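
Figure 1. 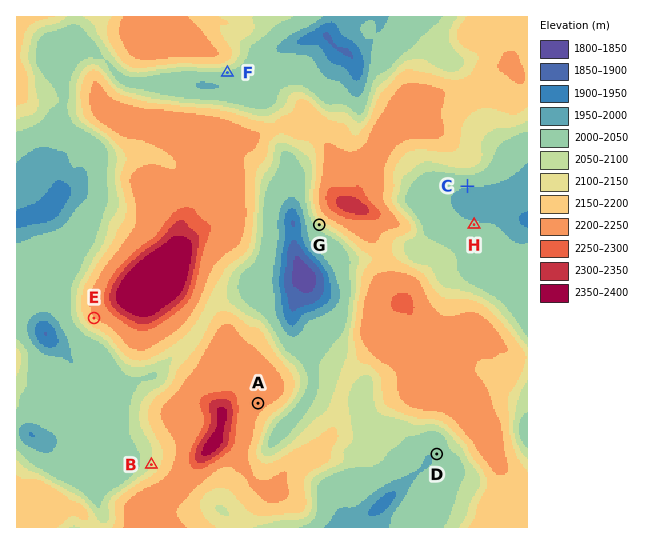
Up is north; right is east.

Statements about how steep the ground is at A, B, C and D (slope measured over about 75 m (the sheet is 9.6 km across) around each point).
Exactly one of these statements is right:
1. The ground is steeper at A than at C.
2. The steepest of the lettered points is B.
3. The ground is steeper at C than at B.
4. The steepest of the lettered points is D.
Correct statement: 2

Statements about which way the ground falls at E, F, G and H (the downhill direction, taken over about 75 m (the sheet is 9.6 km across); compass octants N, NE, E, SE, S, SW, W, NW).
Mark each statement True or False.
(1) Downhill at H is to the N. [True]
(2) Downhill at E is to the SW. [True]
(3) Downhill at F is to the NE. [False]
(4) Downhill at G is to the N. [False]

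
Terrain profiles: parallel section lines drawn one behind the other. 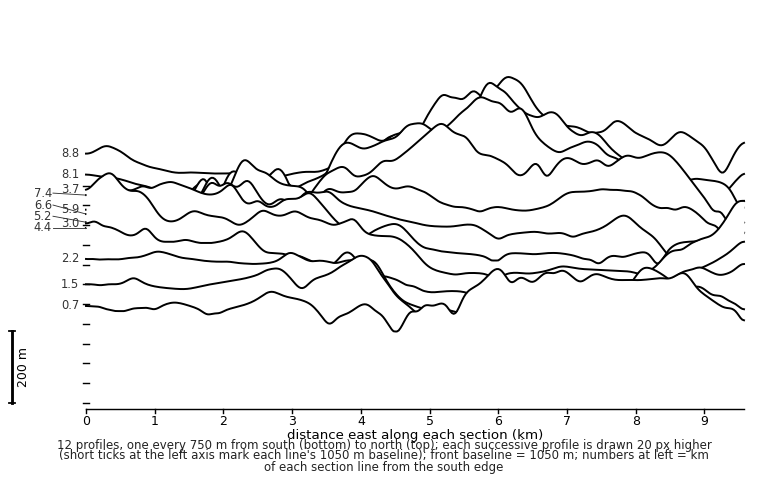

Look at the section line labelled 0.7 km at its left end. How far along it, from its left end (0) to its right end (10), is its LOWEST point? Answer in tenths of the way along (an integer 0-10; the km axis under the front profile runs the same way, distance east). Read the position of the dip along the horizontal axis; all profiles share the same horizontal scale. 5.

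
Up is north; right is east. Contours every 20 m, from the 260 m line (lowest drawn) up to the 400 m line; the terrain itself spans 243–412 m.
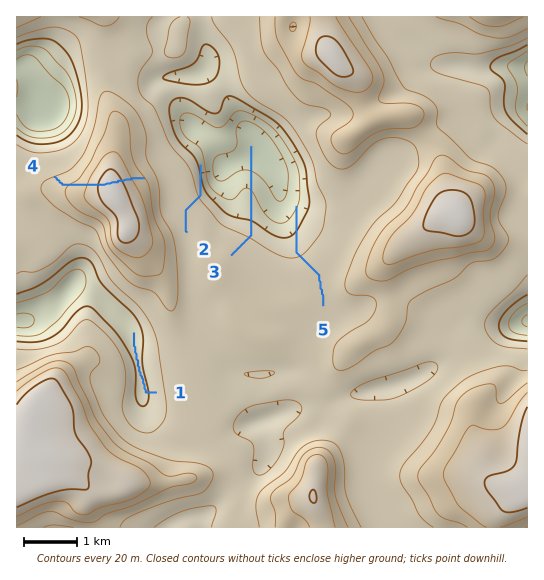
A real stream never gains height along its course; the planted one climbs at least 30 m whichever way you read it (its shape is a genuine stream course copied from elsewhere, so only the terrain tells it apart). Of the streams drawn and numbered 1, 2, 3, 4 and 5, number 4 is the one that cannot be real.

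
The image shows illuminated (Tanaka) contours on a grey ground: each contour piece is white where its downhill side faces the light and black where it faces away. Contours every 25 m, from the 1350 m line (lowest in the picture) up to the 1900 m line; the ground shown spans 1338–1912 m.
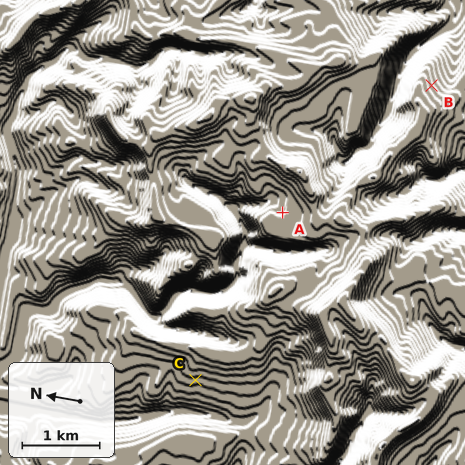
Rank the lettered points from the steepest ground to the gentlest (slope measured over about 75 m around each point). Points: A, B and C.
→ B C A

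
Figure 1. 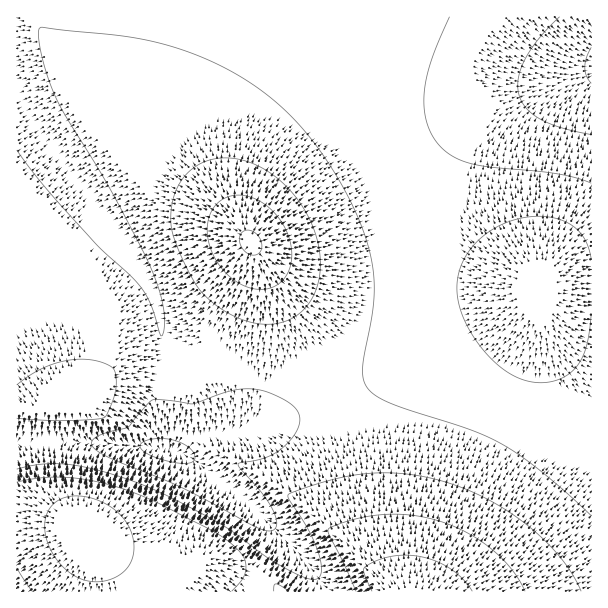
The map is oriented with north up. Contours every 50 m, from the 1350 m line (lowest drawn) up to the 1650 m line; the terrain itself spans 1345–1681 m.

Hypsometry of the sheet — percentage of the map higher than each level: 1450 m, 92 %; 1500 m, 62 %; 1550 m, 23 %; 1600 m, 12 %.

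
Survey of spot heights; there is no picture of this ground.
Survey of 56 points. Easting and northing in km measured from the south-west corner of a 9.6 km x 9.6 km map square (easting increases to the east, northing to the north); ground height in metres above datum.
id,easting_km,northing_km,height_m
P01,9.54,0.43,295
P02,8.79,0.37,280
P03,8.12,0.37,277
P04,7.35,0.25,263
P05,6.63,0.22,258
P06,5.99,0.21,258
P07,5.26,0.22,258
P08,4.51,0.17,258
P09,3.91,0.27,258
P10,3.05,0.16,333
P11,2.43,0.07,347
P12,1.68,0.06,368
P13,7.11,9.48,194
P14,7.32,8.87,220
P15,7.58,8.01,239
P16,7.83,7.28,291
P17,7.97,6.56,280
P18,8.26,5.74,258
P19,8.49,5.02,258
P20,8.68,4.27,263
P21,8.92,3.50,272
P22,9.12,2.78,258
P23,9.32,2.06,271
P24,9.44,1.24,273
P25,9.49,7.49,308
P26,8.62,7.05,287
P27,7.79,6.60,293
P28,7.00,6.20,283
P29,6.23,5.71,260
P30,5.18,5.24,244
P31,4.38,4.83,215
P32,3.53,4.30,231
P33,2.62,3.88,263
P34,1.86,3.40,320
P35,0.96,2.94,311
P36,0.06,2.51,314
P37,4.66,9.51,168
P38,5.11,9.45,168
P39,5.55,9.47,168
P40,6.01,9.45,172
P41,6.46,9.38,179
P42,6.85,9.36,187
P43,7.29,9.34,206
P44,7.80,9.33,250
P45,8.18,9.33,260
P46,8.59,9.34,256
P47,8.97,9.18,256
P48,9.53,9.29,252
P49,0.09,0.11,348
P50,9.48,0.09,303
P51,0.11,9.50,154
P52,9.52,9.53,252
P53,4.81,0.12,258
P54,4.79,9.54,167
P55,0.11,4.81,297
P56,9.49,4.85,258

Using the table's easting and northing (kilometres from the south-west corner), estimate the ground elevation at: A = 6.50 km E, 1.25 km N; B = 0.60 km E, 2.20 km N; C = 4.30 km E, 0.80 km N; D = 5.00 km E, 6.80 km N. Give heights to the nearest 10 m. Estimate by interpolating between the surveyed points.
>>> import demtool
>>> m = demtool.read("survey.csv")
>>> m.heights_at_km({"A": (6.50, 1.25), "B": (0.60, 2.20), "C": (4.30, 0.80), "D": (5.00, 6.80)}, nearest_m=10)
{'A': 260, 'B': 350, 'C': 260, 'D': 230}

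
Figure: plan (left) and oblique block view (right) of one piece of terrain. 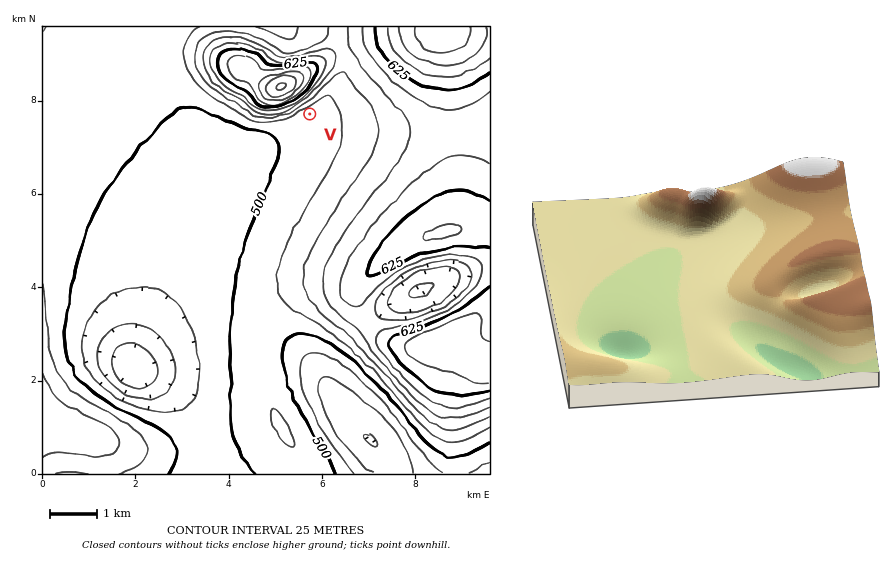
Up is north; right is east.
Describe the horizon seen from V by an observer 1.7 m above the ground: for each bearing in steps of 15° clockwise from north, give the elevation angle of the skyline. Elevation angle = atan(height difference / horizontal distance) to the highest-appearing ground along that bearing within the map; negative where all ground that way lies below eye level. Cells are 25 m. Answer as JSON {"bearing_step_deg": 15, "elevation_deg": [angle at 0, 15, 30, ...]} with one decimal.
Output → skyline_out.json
{"bearing_step_deg": 15, "elevation_deg": [10.1, 6.1, 2.5, 3.3, 3.7, 2.6, 1.7, 1.6, 1.9, 2.2, 2.0, 1.6, 0.7, 0.0, 0.2, 0.3, 0.1, 0.2, 4.3, 9.7, 13.9, 15.8, 15.5, 13.4]}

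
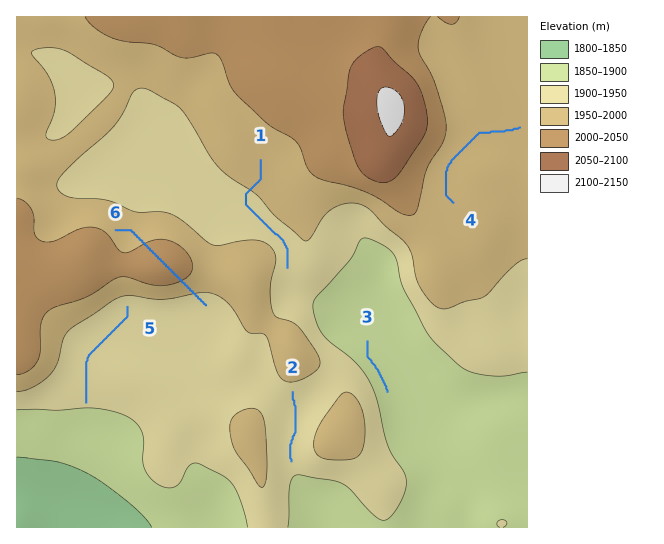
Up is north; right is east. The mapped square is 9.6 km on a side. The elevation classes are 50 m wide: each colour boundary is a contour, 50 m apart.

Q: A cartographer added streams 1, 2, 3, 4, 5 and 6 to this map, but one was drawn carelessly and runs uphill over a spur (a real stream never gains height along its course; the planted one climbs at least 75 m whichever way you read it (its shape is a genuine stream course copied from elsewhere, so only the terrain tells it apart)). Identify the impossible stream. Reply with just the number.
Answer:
6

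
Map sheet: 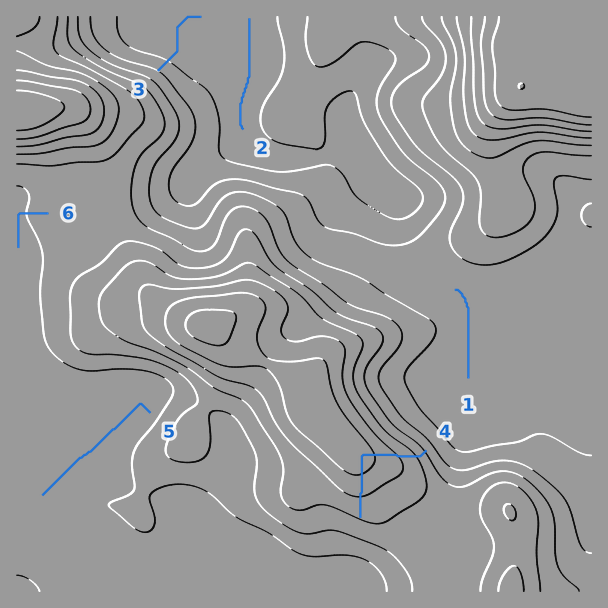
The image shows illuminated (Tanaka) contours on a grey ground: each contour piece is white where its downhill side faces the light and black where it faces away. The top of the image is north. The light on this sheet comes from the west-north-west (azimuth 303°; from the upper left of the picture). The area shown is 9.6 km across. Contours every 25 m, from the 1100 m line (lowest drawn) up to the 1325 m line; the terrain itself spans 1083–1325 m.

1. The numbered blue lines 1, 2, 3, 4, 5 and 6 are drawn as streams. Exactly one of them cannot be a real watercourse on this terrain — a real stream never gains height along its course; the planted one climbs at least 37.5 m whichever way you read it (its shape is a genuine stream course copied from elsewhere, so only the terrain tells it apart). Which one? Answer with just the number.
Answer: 4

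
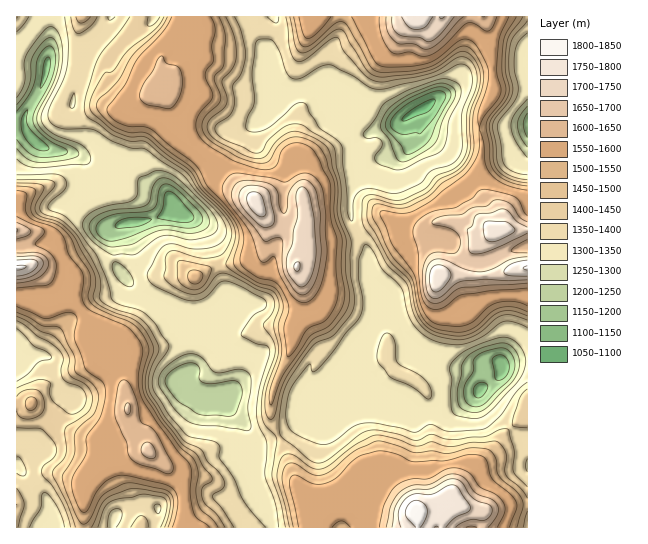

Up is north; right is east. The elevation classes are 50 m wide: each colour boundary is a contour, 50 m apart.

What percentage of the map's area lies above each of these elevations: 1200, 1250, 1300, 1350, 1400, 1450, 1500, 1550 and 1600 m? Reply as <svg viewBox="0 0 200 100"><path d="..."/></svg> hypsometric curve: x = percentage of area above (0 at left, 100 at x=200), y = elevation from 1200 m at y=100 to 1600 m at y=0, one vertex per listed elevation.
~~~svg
<svg viewBox="0 0 200 100"><path d="M193 100l-6-12-8-13-45-13-29-12-16-12-13-13-15-13-35-12"/></svg>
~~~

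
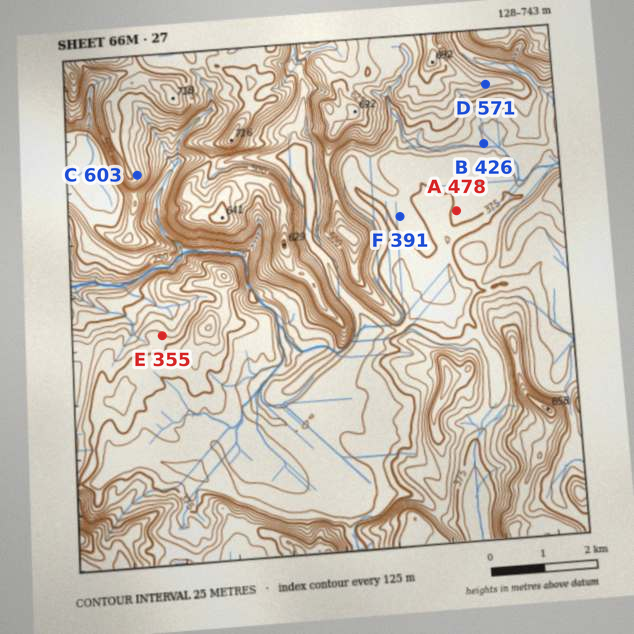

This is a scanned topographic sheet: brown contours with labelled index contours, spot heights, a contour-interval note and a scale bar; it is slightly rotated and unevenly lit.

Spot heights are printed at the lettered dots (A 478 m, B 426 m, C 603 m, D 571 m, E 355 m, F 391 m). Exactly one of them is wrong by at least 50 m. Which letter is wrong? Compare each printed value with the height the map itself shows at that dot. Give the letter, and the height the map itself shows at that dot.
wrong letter A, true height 378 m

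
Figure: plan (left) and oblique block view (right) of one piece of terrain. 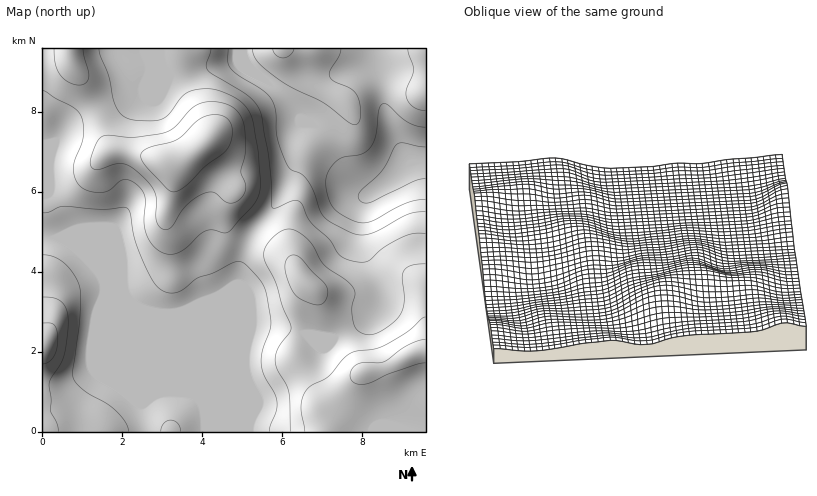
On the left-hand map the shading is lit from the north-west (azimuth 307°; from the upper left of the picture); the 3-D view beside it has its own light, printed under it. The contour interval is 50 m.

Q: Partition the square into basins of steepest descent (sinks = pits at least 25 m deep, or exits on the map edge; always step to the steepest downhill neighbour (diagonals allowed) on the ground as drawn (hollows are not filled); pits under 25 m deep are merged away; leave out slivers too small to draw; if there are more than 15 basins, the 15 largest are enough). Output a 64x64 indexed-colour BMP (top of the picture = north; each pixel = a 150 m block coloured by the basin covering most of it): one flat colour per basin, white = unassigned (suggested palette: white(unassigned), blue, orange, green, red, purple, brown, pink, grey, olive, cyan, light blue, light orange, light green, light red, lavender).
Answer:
<image width="64" height="64" href="data:image/bmp;base64,Qk12CAAAAAAAAHYAAAAoAAAAQAAAAEAAAAABAAQAAAAAAAAIAAATCwAAEwsAABAAAAAAAAAA////ALR3HwAOf/8ALKAsACgn1gC9Z5QAS1aMAMJ34wB/f38AIr28AM++FwDox64AeLv/AIrfmACWmP8A1bDFACIiIiIiIiIiIiIiIiIiIiIiIiIiIiIiIRERERERERERIiIiIiIiIiIiIiIiIiIiIiIiIiIiIiIhEREREREREREiIiIiIiIiIiIiIiIiIiIiIiIiIiIiIiERERERERERESIiIiIiIiIiIiIiIiIiIiIiIiIiIiIiERERERERERERIiIiIiIiIiIiIiIiIiIiIiIiIiIiIiIREREREREREREiIiIiIiIiIiIiIiIiIiIiIiIiIiIiIhERERERERERESIiIiIiIiIiIiIiIiIiIiIiIiIiIiIiERERERERERERIiIiIiIiIiIiIiIiIiIiIiIiIiIiIiEREREREREREREiIiIiIiIiIiIiIiIiIiIiIiIiIiIiIRERERERERERESIiIiIiIiIiIiIiIiIiIiIiIiIiIiIRERERERERERERIiIiIiIiIiIiIiIiIiIiIiIiIiIiIREREREREREREREiIiIiIiIiIiIiIiIiIiIiIiIiIiIRERERERERERERESIiIiIiIiIiIiIiIiIiIiIiIiIiIhERERERERERERERIiIiIiIiIiIiIiIiIiIiIiIiIiIiEREREREREREREREiIiIiIiIiIiIiIiIiIiIiIiIiIiIRERERERERERERESIiIiIiIiIiIiIiIiIiIiIiIiIiIhERERERERERERERIiIiIiIiIiIiIiIiIiIiIiIiIiIiIREREREREREREREiIiIiIiIiIiIiIiIiIiIiIiIiIiIhERERERERERERESIiIiIiIiIiIiIiIiIiIiIiIiIiIiERERERERERERERIiIiIiIiIiIiIiIiIiIiIiIiIiIiIhEREREREREREREiIiIiIiIiIiIiIiIiIiIiIiIiIiIiERERERERERERESIiIiIiIiIiIiIiIiIiIiIiIiIiIiIRERERERERERERIiIiIiIiIiIiIiIiIiIiIiIiIiIiIiEREREREREREREiIiIiIiIiIiIiIiIiIiIiIiIiIiIiIRERERERERERESIiIiIiIiIiIiIiIiIiIiIiIiIiIiIRERERERERERERIiIiIiIiIiIiIiIiIiIiIiIiIiIiIREREREREREREREiIiIiIiIiIiIiIiIiIiIiIiIiIiIhERERERERERERESIiIiIiIiIiIiIiIiIiIiIiIiIiIhERERERERERERERIiIiIiIiIiIiIiIiIiIiIiIiIiIhEREREREREREREREiIiIiIiIiIiIiIiIiIiIiIiIiIhERERERERERERERESIiIiIiIiIiIiIiIiIiIiIiIiERERERERERERERERERIiIiIiIiIiIiIiIiIiIiIiIREREREREREREREREREREiIiIiIiIiIiIiIiIiIiIiERERERERERERERERERERESIiIiIiIiIiIiIiIiIiIiERERERERERERERERERERERIiIiIiIiIiIiIiIiIiIiIREREREREREREREREREREREiIiIiIiIiIiIiIiIiIiIhERERERERERERERERERERESIiIiIiIiIiIiIiIiIiIiERERERERERERERERERERERIiIiIiIiIiIiIiIiIiIiIREREREREREREREREREREREiIiIiIiIiIiIiIiIiIiIhERERERERERERERERERERESIiIiIiIiIiIiIiIiIiIiIRERERERERERERERERERERIiIiIiIiIiIiIiIiIiIiIREREREREREREREREREREREiIiIiIiIiIiIiIiIiIiIRERERERERERERERERERERESIiIiIiIiIiIiIiIiIiIRERERERERERERERERERERERIiIiIiIiIiIiIiIiIiIREREREREREREREREREREREREiIiIiIiIiIiIiIiIiIRERERERERERERERERERERERESIiIiIiIiIiIiERESIRERERERERERERERERERERERERIiIiIiIiIiIREREREhEREREREREREREREREREREREREiIiIiIiERERERERERERERERERERERERERERERERERESIiIiIiERERERERERERERERERERERERERERERERERERIiIiIiIREREREREREREREREREREREREREREREREREREiIiIiIhERERERERERERERERERERERERERERERERERESIiIiIhERERERERERERERERERERERERERERERERERERIiIiIiEREREREREREREREREREREREREREREREREREREiIiIiIRERERERERERERERERERERERERERERERERERESIiIiIRERERERERERERERERERERERERERERERERERERIiIiIhEREREREREREREREREREREREREREREREREREREiIiIiERERERERERERERERERERERERERERERERERERESIiIiERERERERERERERERERERERERERERERERERERERIiIiIREREREREREREREREREREREREREREREREREREREiIiIRERERERERERERERERERERERERERERERERERERESIiIRERERERERERERERERERERERERERERERERERERERIiIhEREREREREREREREREREREREREREREREREREREREiIiERERERERERERERERERERERERERERERERERERERESIiERERERERERERERERERERERERERERERERERERERER"/>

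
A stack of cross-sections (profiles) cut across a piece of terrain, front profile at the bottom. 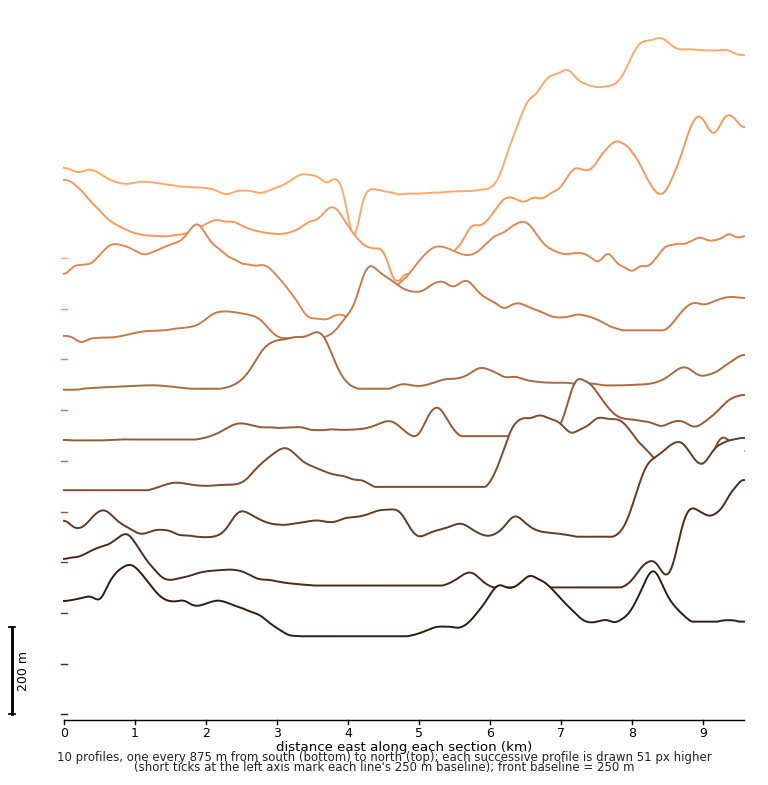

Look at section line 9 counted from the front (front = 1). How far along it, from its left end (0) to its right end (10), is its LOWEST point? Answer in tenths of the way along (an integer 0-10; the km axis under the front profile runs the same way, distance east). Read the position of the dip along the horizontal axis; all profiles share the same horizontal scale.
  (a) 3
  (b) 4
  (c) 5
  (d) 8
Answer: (c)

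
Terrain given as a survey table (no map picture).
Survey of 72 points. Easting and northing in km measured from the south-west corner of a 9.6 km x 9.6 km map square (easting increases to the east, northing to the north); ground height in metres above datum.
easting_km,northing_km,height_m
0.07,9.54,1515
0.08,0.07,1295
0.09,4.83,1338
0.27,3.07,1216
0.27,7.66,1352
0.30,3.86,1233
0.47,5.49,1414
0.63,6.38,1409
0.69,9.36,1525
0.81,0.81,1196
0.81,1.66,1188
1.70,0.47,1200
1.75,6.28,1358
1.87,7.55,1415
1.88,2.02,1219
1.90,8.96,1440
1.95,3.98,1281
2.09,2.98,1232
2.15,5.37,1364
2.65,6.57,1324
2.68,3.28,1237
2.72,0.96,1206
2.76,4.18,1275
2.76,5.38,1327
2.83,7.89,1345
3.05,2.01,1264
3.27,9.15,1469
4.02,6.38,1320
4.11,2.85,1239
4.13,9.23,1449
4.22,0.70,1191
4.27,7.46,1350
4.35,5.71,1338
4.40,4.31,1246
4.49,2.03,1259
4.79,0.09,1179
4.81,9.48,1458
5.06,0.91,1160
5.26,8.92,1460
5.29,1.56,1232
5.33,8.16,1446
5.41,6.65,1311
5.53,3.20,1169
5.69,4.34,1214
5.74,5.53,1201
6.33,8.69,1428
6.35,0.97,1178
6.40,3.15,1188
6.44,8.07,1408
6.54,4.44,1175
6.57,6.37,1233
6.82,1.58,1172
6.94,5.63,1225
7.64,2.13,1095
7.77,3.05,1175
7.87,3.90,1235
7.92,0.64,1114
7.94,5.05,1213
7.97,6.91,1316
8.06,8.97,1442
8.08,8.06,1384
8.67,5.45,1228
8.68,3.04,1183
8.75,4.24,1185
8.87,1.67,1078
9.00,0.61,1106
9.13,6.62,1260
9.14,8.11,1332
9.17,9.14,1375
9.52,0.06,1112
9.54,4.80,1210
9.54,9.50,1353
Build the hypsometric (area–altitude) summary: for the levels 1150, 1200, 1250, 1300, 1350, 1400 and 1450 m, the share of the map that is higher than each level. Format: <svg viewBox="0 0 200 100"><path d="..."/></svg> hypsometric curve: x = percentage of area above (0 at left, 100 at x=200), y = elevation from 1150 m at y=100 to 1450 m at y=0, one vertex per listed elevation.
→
<svg viewBox="0 0 200 100"><path d="M186 100l-34-17-46-16-23-17-28-17-23-16-19-17"/></svg>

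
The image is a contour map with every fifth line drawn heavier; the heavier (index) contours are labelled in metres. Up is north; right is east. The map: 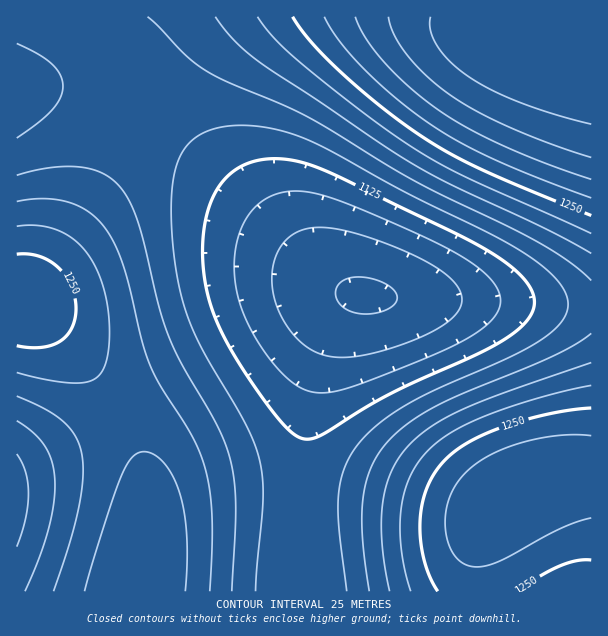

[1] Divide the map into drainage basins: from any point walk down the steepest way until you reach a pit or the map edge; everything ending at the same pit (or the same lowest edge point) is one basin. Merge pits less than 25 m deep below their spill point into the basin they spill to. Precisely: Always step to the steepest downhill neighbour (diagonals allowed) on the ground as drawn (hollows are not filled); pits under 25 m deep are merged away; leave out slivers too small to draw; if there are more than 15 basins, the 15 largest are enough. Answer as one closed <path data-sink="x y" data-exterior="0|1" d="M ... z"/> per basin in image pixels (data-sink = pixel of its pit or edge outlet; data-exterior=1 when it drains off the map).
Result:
<path data-sink="366 296" data-exterior="0" d="M591 16l-575 1 0 283 7 1 12 7 32 33 35 43 18 27 16 32 6 16 6 30 0 39-4 38-5 18 1 8 331 0 3-31 4-21 9-21 14-17 11-8 33-14 27-6 20-1z"/><path data-sink="17 495" data-exterior="1" d="M23 301l-7 1 0 289 122 1 10-64 0-39-9-39-19-39-32-45-21-25-32-33z"/><path data-sink="578 591" data-exterior="1" d="M591 474l-19 0-27 6-33 14-11 8-14 17-9 21-6 33 0 18 119 1z"/>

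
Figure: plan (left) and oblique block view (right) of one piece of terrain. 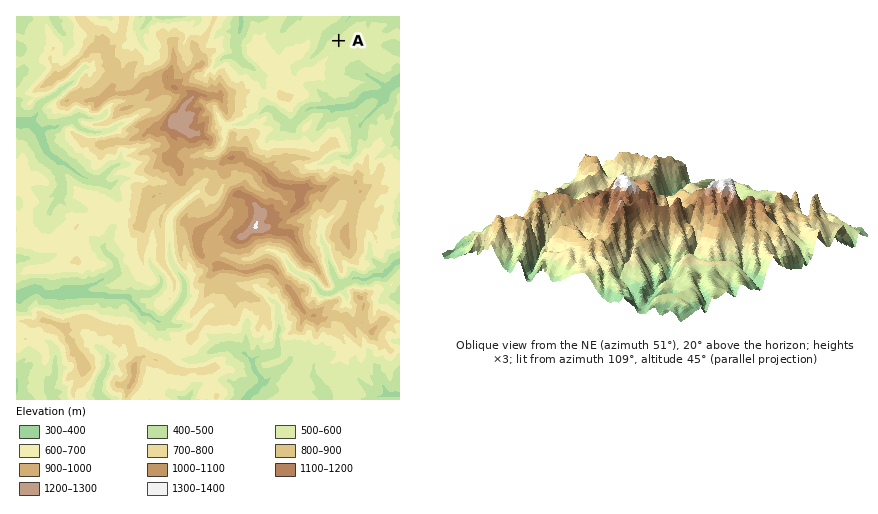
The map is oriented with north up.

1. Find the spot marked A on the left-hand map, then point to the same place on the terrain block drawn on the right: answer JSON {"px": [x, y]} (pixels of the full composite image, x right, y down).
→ {"px": [696, 292]}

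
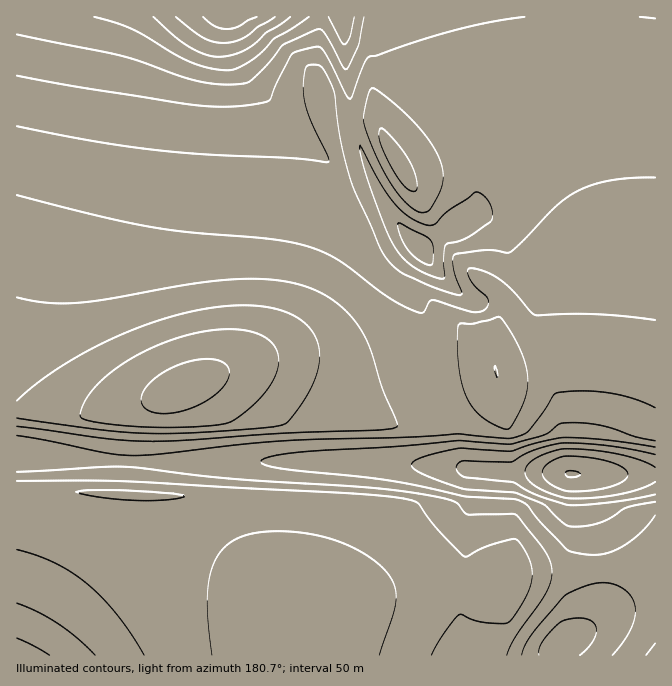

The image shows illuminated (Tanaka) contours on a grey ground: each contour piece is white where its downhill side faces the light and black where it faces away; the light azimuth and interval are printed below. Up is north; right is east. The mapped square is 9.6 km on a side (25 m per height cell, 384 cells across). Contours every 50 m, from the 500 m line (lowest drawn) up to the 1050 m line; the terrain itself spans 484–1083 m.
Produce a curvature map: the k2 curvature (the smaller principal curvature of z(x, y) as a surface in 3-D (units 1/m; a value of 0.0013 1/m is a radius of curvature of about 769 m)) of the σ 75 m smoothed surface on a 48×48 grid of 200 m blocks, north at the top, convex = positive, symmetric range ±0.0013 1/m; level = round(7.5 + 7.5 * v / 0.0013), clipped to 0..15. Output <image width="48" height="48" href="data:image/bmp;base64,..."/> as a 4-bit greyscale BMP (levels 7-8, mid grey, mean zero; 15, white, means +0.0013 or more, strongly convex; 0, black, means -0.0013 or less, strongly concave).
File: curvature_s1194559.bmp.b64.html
<image width="48" height="48" href="data:image/bmp;base64,Qk32BAAAAAAAAHYAAAAoAAAAMAAAADAAAAABAAQAAAAAAIAEAAATCwAAEwsAABAAAAAAAAAAAAAAABEREQAiIiIAMzMzAERERABVVVUAZmZmAHd3dwCIiIgAmZmZAKqqqgC7u7sAzMzMAN3d3QDu7u4A////AHd3d3d3d3d3d3d3d3d3d3eIdzeJqYh3d3d3d3d3d3d3d3d3d3d3d3eIdzWImIiHd3d3d3d3d3d3d3d3d3d3d3d3d0R3iIh3d3d3d3d3d3d3d3d3d3d3d3d3d1Rnd3d3d3d3d3d3d3d3d3d3d3d3d3d3dlNmZnd3d3d3d3d3d3d3d3d3d3d3d3d3dmNmZmZ3d3d3d3d3d3d3d3d3d3d3d3d3dmNmZmZmd3d3d3d3d3d3d3d3d3d3d3d3d2NmZmZmd3d3d3d3d3d3d3d3d3d3d3d3d2NmZmZmd3d3d3d3d3d3d3d3d3d3d3d3d3N3d3d3d3eHd3d3d3d3d3d3d3d3d3d3dmNmZlVEM3ZmZmZVVURDMiIREAAAAAAAAAARIiIiIgAAAAAAABEiIzNERVVWZmd5h3R4moiIh3d3d3d3d3eIiIiId3d3d3d5h3OImoiIh4h3d3d3d3d4iIiIh3d3d3eJh2SImoiIh4iHd3d3d3d3iIiIiHd3d3eJd2SImYh3d4iHd3d3d3d3dmZlVUQzMiIREQAAAAAAABEAAAAAAAAAAAAAABERIiMzRCRFVVZmZjMzREREVVZmd3d3d3d3d3d3dzZmZmZ3d3d3d3ZmZmZnd3d3d3d3d3d3djZmZmZ3d3d3d3dmZmZmZ3d3d3d3d3d3djd3d3d3d3d3d3d3ZmZmZmd3d3d3d3d3dEd3d3d3d3d3d3d3d2ZmZmZ3d3d3d3d3c2d3d3d3d3d3d3d3d3dmZmZnd3d3d3d3Y3d3d3d3d3d3d3d3d3d3d2Z3d3d3d3diEmd3d3d3d3d3d3d3d3d3d3d3d3d3d3UUhDd3d3d3d3d3d3d3d3d3d3d3d3d3d1FXlid3d3d3d3d3d3d3d3d3d3d3d3d3dSV2Qkd3d3d3d3d3d3d3d3d3d3d3d3d3YldiBHd3d3d3d3d3d3d3d3d3d3d3d3d2NpgwVnd3d3d3d3d3d3d3d3d3d3d3d3djWrcFZnd3d3d3d3d3d3d3d3d3d3d3d3dEeYJYZ3d3d3d3d3d3d3d3d4h3d3d3d3Y3diKYeHd3d3d3d3d3d3d3d3iId3d3d3RXZAV3eHd3d3d3d3d3d3d3d3d3d3d3d2N3YCVmh3d3d3d3d3d3d3d3d3d3d3d3d1R3IFZnd3d3d3d3d3d3d3d3d3d3d3d3dzZ2A3d3d3d3d3d3d3d3d3d3d3d3d3d3didxB3d3d3d3d3d3d3d3d3d3d3d3d3d3c0hgR3d3d3d3d3d3d3d3d3d3d3d3d3d3cWcgd3d3d3d3d3d3d3d3d3d3d3d3d3d3YXYjd3d3d3d3d3d3d3d3d3d3d3dmZnd3UVYld3d3d3d3d3d3d3d3d3d3d2ZmZmZnMGcWd3d3d3d3d3d3d3d3d3d3dmZmdmZmAncXd3d3d3d3d3d3d3d3d3d3ZmZ3dmZTFHYnd3d3d3d3d3d3d3d3d3d3ZniHd2VFFHYnd3d3d3d3d3d3d3d3d3d2Z4iIiFVlFIcXd3d3d3d3d3d3d3d3d3d2Z4eJhndmFJYXd3d3d3d3d3d3dw=="/>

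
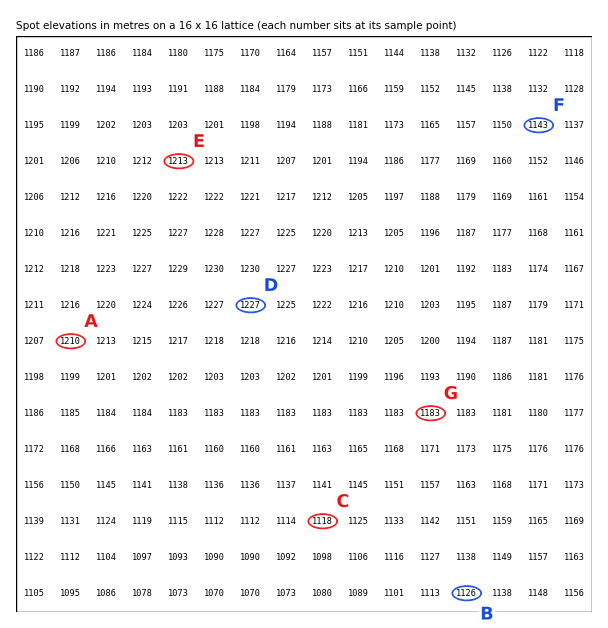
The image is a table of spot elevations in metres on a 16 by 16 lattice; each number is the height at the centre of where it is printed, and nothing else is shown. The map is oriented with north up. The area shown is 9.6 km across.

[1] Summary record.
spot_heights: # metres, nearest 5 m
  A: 1210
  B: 1125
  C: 1120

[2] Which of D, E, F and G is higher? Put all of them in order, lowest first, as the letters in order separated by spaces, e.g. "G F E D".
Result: F G E D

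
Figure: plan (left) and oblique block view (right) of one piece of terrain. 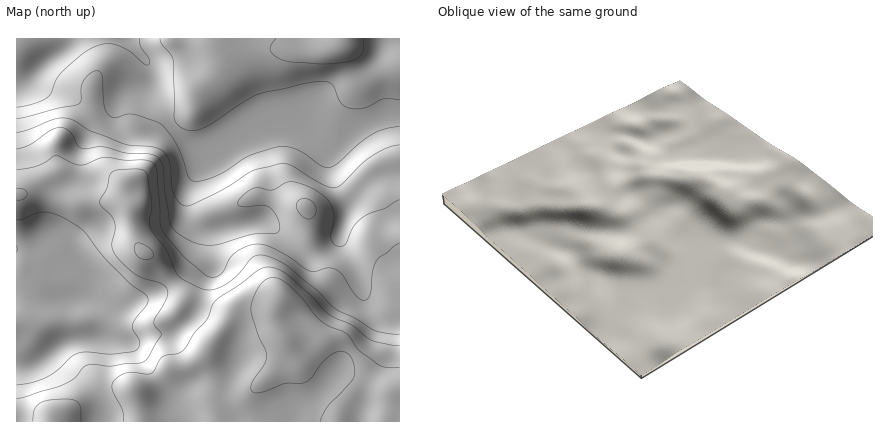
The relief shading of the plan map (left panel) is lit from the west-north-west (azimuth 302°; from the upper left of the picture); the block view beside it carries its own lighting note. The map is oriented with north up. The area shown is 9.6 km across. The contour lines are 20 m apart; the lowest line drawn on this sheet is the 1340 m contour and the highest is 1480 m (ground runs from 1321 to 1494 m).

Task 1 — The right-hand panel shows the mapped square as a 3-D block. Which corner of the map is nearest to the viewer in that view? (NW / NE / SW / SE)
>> NE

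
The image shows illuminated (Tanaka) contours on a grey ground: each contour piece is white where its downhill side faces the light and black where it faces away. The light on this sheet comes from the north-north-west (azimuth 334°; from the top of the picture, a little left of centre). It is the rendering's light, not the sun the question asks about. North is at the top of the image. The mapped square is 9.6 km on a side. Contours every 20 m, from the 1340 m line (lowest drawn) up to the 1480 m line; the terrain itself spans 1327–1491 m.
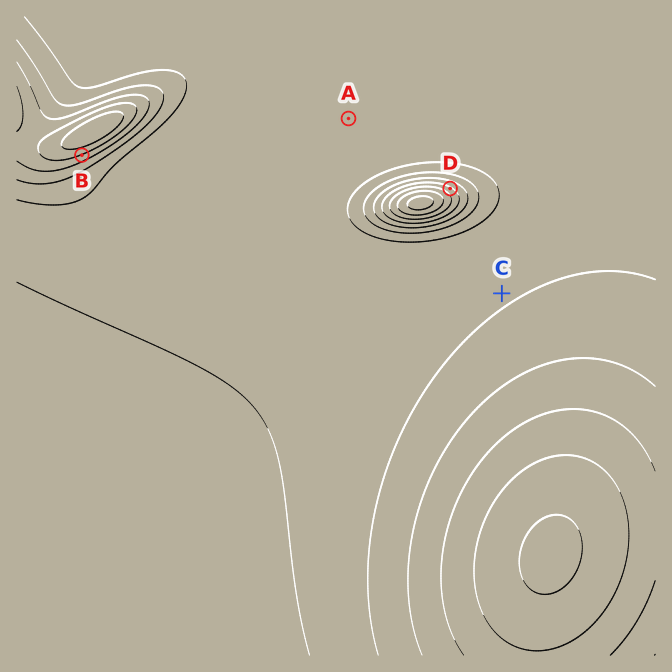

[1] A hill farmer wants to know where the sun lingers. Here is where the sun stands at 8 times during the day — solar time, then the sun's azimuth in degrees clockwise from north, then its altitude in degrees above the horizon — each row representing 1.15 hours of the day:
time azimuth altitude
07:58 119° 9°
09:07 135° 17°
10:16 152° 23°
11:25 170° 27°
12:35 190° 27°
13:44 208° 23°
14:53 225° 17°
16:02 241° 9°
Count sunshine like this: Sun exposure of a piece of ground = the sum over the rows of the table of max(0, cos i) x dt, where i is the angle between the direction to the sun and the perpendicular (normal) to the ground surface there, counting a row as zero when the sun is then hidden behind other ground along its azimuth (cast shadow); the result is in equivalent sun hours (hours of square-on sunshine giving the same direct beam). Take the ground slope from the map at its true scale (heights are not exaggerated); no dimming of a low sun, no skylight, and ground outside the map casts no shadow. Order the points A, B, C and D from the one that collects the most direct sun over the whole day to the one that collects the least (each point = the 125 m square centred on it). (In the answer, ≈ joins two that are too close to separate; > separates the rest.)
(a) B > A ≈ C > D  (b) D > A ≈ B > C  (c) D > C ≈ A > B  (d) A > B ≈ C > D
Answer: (a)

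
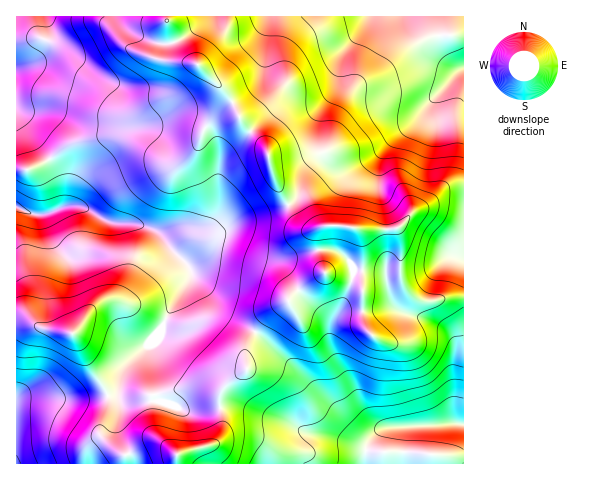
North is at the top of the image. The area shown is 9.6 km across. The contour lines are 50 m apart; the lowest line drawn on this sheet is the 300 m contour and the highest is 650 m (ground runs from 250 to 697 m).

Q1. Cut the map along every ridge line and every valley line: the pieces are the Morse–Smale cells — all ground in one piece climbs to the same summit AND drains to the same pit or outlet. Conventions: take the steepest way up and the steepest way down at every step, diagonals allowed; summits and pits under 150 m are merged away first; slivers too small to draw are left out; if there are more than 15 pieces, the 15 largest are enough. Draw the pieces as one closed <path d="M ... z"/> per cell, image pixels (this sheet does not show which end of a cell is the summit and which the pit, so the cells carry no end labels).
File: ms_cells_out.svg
<path d="M166 16l-150 1 0 299 10 2 17 11 25 3 8 4 15 32 17 28 0 14-8 24 11 12 12 9 7-1 21-11 14 2-11-14-1-36 40-9 30 2 24-19-1-21 17-28 10-10 15-8 2-5 8-7 27-18-5-10-3-20 0-7 3-7-13 0-10-7-20-35-11-39-25-25-15-30-29-28-15-7-7-12z"/><path d="M463 16l-296 0 0 4 8 25 7 12 15 7 29 28 15 30 25 25 11 39 20 35 10 7 15-2 25 0 15 4 35-2 4 15-1 31 3 12 15 14 19 1 11-4 16 0z"/><path d="M347 226l-24 0-5 4 0 21 7 21-27 18-8 7-2 5-15 8-10 10-17 28 1 21-15 10-12 14-1 10 4 25-4 11-8 6-32 9-3 5 0 5 288-1 0-165-16-1-11 4-16 0-5-3-10-8-5-10 0-37-3-14-36 1z"/><path d="M22 317l-6 1 1 146 158 0 4-10 32-9 8-6 4-11-4-30 4-9-30-3-40 10 1 35 12 15-6-3-9 0-21 11-10 0-20-20 8-24 0-14-17-28-15-32-8-4-28-4z"/>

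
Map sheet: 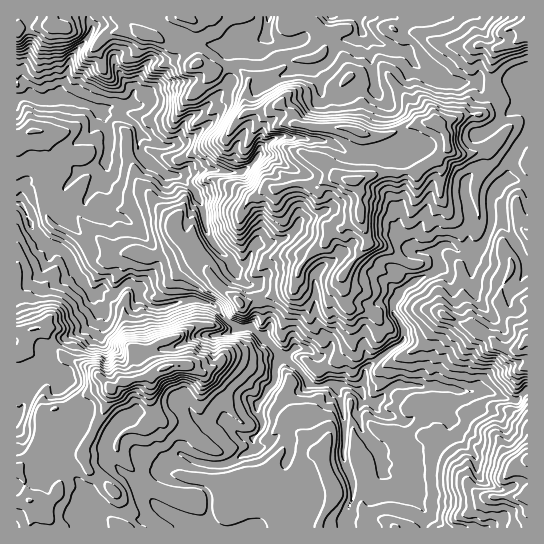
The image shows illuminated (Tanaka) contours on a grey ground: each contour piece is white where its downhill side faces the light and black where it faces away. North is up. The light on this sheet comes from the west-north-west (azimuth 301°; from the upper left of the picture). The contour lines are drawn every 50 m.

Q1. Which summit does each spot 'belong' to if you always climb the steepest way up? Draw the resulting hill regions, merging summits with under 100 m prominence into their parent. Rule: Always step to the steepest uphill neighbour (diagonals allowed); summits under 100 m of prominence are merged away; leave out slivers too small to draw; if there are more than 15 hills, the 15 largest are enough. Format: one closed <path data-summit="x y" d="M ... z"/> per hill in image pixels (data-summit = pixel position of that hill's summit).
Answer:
<path data-summit="353 181" d="M423 16l-154 0-2 19-20 13-8 1-5-2-16 0-31-6-7 13-6 5-23 1-7 7-10 25-19-26-2-16-2-5-10-13-8-3-24 33-2 16-9 21-15 1-10-3-11-16-6 0 0 121 7 4 10 24 8 9 9 8 8 1 9 6 9 19 17 22 8-6 14 4 8-8 7-2 9 6 0 8 12 10 15 0 21-7 11 0 13 4 27 24 15 0 26 25 2 4-6 13 0 14 19 8 9-3 6-6 4 2 20-1 4 3 7 30 0 42 9 27 0 9-6 18-2 15 79-1 3-12-4-8-26-28-14-8-4-22 9-11 1-19-3-4-9-5-3-7-8-3-6-9 5-13 0-8 39-31 0-9-11-17 0-10 6-9 19-15 19-9 2-8-3-11 5-4 9-2 9 7 14 3 12-14 6-14 1-34 15-13 11 0 10 3 0-72-13-28-4-3-13 3-51 0-22-10-21-22 0-26 18-5z"/><path data-summit="166 367" d="M18 203l-2 0 0 179 11 1 1 8-4 14-8 10 1 113 326 0 2-2 2-13 6-18 0-9-9-27 0-42-4-22-5-10-22 0-4-2-6 6-9 3-19-8 0-14 6-13-2-4-26-25-15 0-27-24-13-4-11 0-21 7-15 0-12-10 0-8-9-6-7 2-8 8-14-4-8 6-17-22-9-19-9-6-8-1-9-8-8-9-8-20z"/><path data-summit="527 339" d="M518 180l-11 0-15 13-1 34-6 14-12 14-14-3-9-7-9 2-5 4 3 11-2 8-19 9-19 15-6 9 0 10 11 17 0 9-39 31 0 8-5 13 6 9 9 3 20-18 44 2 18 4 20 1 6-1 28 9 6 0 11-10 0-205z"/><path data-summit="527 459" d="M419 385l-24 0-20 20 2 5 9 5 3 4-1 19-9 11 4 22 14 8 26 28 4 8-3 12 103 1 1-137-11 9-6 0-28-9-26 0-7-3z"/><path data-summit="527 34" d="M527 16l-102 0-3 4-18 5 0 26 21 22 17 8 56 2 13-3 16 31z"/><path data-summit="185 17" d="M267 16l-178 0-1 2 4 11 9 3 10 13 2 5 2 16 19 26 10-25 7-7 23-1 6-5 7-13 31 6 16 0 5 2 8-1 20-13z"/><path data-summit="62 27" d="M87 16l-71 1 0 62 11 7 6 11 10 3 15-1 2-2 1-10 6-9 2-16 23-32z"/>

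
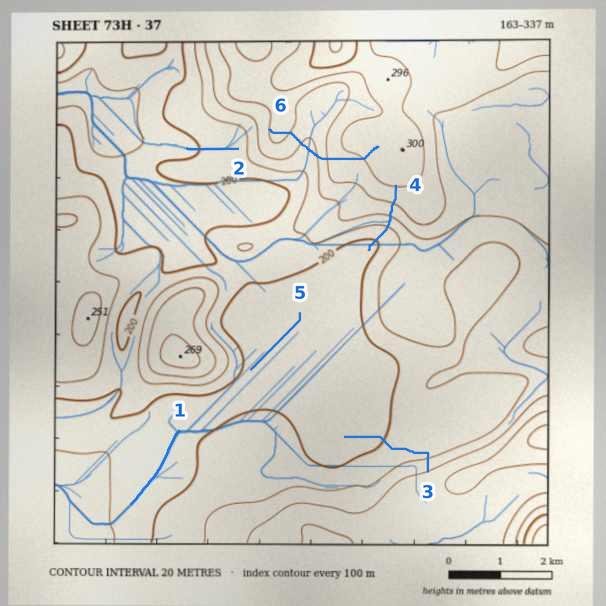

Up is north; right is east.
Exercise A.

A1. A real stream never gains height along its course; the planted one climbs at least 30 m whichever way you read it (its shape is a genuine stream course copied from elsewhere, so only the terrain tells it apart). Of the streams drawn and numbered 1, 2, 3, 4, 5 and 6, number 6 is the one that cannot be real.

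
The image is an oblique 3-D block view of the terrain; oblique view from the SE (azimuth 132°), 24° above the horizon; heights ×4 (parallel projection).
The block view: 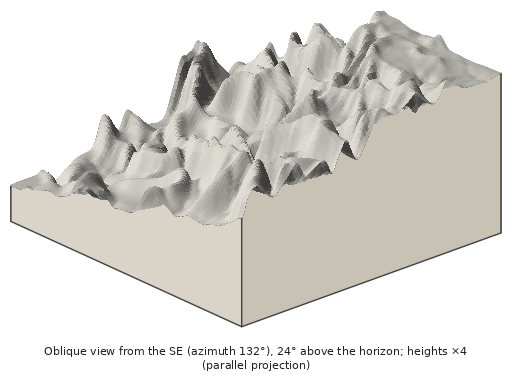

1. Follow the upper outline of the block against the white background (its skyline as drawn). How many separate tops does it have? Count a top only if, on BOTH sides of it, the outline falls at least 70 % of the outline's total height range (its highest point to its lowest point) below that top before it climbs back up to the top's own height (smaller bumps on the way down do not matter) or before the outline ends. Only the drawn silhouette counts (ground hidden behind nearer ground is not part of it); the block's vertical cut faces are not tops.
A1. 0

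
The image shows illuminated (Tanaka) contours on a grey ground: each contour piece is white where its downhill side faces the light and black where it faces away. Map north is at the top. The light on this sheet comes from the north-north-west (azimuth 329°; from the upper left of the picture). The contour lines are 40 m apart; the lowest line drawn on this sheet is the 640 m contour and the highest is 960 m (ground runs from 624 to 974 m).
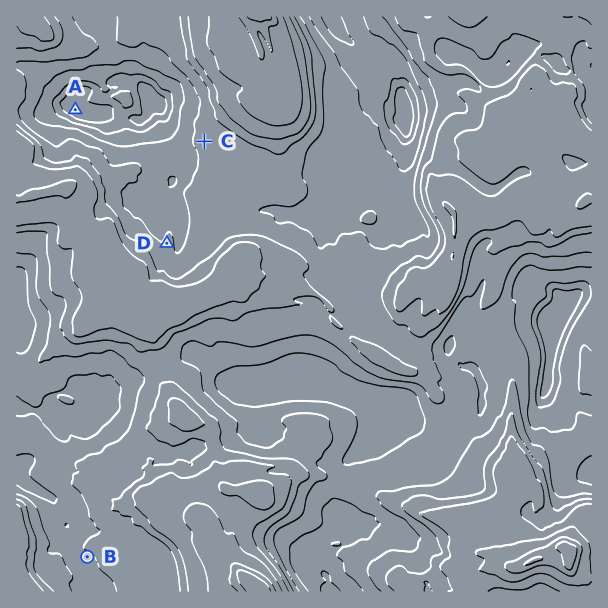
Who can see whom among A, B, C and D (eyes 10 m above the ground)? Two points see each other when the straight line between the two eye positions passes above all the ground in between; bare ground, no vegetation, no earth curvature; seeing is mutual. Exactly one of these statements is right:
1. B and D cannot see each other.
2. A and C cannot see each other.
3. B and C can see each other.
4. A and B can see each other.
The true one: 1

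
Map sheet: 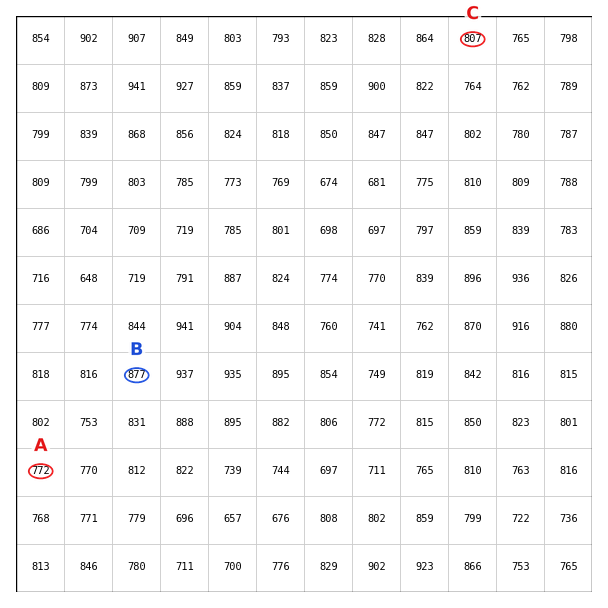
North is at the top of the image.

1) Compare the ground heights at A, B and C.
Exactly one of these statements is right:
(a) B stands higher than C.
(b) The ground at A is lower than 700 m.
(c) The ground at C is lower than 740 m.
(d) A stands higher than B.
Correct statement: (a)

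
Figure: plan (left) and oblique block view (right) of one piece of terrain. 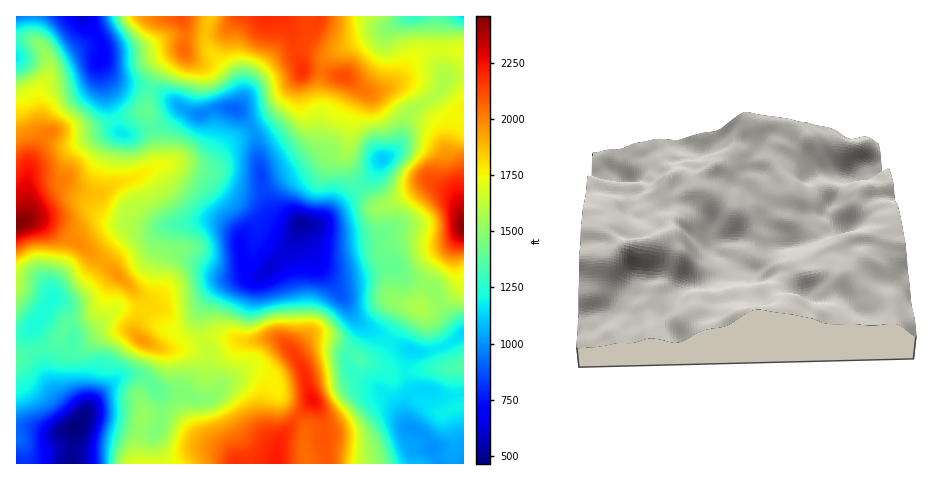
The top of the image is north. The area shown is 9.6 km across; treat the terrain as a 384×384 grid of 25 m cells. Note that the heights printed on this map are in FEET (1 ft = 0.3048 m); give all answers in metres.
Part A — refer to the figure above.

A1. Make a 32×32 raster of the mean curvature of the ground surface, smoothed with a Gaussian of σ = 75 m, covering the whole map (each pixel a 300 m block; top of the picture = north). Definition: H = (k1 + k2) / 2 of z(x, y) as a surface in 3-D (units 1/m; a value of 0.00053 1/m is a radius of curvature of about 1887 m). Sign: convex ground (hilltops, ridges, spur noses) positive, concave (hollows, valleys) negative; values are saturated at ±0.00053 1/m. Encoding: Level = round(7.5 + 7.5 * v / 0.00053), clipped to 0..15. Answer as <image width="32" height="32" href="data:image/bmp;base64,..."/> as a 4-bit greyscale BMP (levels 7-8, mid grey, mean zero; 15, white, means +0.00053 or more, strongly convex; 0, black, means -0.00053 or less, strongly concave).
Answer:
<image width="32" height="32" href="data:image/bmp;base64,Qk12AgAAAAAAAHYAAAAoAAAAIAAAACAAAAABAAQAAAAAAAACAAATCwAAEwsAABAAAAAAAAAAAAAAABEREQAiIiIAMzMzAERERABVVVUAZmZmAHd3dwCIiIgAmZmZAKqqqgC7u7sAzMzMAN3d3QDu7u4A////AJmFQ4+4eJiLiKhIyUmyVonJV0SrpDq5mHipSbtqkoVoZhExirYpy6ibrEe+mVJFlmiUAEnKV4aKmmmK7GVUarmpuhBM2FcxFocg76Ild5h4mGh1R9VGaUR4Mv8wZXhUVpdpmqEhhVhlZyb+YHeomsuoi6Y0aMqYiVJe6zDKh2ebeKdqef/alny737lmhnQjFDSKOJ7nOGm/r/3P9jREnpJTaWxXh5o3qha6v5A3isymhTM6goiqZ5dDRVcgXuvJerYTl4rovJQiElV3Q0vGdUpRE7m/ZZuDREFHY1ZZhWVZQVSbq1VmeaN3RmRWjIR4qXWr25hlit+RenZ2Z6uGic3MtohkdVaJUVmVVEaZZmSP3ch2ZIZEVFdXowAGrGMgbpuWV6NpmIdplnRYJq+3eLqaRnm5d5l5p4V5z4l2atupqlqXm9uJh9lhiYuYgzz9isuIt4id3si6UHaKrJACvXeqdGZ2SZu2iWNomWugEEioeMx1EAZod5qDZ6dppZJqlnrNyoiqlyOGNYnHmImGiodppmRIzmAQABbKlEWNkyWaqphCRIkQemID7JVpzcuVOIzrUEN2ar/kA4z337ibqDUG+zAF3K38t0aL5ou3aYZHTfVWAnif42mKeZZVdEm7u//SZQOISKO4m4mKeGNJqqyaZDI7/auxi4qJe5lVU1eG"/>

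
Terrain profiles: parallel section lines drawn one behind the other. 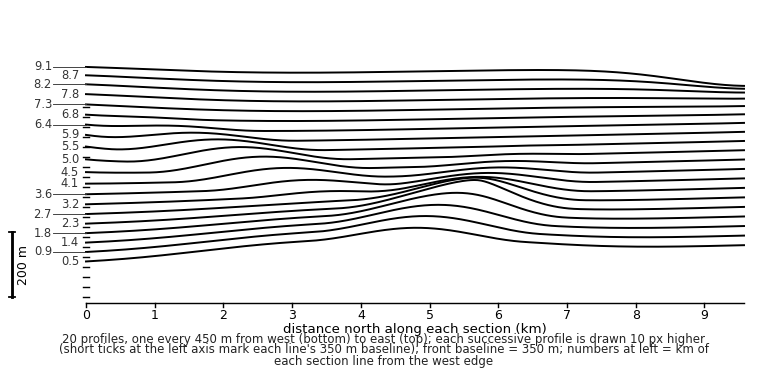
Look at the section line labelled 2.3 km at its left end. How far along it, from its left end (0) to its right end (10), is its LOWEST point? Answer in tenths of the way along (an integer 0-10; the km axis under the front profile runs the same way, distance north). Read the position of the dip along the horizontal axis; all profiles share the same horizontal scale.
0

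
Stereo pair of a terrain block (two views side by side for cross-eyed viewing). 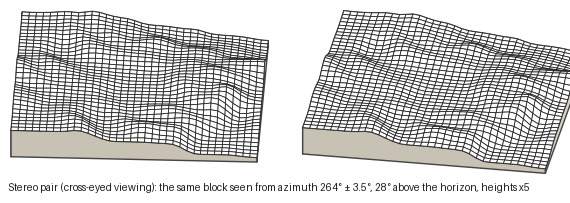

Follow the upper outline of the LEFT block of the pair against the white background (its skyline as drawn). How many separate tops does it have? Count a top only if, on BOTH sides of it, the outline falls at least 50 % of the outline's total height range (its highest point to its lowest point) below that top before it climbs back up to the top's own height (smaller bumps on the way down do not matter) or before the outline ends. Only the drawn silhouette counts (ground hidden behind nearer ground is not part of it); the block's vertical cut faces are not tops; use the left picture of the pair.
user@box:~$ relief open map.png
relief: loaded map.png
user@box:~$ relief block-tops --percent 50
0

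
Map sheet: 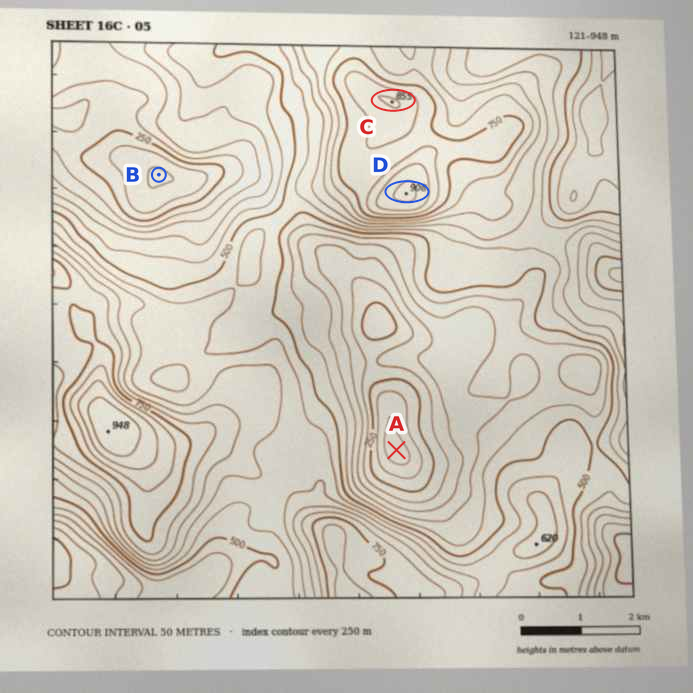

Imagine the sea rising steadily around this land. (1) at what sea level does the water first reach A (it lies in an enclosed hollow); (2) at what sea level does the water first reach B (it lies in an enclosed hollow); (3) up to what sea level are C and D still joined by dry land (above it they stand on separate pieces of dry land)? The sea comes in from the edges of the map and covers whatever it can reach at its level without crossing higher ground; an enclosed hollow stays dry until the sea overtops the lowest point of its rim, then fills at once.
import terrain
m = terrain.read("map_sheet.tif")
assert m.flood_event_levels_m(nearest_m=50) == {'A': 500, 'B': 300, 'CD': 800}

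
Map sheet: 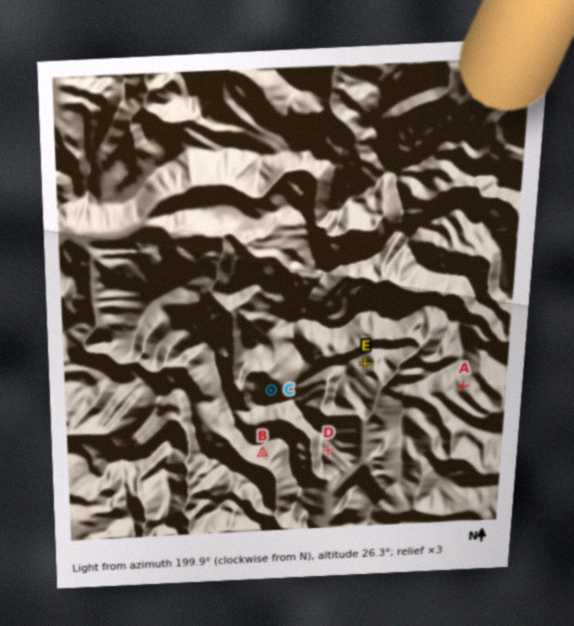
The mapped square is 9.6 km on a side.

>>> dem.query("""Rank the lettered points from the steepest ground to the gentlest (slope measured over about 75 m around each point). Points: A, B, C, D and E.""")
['B', 'E', 'D', 'A', 'C']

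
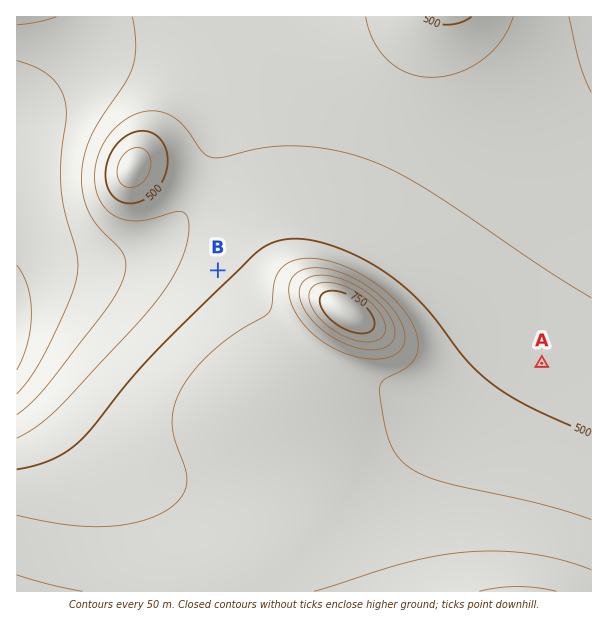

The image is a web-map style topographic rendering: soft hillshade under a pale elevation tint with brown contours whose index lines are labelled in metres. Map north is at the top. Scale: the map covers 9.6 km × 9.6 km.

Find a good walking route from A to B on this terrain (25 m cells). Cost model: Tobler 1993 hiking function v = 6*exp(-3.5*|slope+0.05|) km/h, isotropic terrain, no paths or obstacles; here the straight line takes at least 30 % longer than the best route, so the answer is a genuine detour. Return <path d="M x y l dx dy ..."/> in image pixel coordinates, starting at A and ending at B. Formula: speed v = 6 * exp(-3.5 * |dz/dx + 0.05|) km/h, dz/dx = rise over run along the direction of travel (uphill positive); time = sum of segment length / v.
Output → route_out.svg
<path d="M542 363l-213-106-45 0-27 13-39 0"/>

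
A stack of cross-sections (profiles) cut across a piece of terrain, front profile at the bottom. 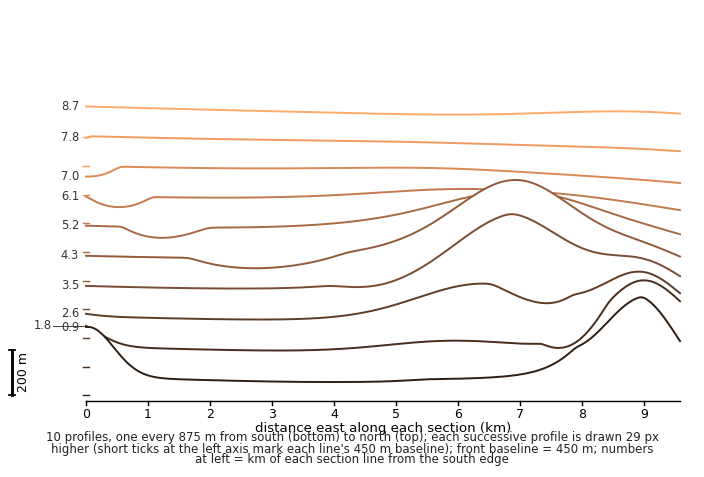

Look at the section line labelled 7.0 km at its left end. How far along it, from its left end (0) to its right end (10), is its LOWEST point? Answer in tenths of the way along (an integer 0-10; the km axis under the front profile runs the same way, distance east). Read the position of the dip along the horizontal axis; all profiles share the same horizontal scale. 10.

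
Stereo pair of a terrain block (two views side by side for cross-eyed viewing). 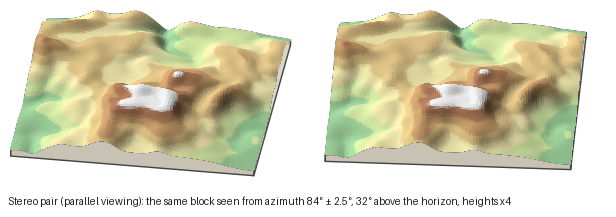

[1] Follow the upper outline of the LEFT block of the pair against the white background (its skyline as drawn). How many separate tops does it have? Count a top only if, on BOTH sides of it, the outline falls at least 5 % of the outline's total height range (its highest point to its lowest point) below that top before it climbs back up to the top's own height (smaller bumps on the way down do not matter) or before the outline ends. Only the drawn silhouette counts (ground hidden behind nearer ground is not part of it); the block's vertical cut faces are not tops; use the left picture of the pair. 2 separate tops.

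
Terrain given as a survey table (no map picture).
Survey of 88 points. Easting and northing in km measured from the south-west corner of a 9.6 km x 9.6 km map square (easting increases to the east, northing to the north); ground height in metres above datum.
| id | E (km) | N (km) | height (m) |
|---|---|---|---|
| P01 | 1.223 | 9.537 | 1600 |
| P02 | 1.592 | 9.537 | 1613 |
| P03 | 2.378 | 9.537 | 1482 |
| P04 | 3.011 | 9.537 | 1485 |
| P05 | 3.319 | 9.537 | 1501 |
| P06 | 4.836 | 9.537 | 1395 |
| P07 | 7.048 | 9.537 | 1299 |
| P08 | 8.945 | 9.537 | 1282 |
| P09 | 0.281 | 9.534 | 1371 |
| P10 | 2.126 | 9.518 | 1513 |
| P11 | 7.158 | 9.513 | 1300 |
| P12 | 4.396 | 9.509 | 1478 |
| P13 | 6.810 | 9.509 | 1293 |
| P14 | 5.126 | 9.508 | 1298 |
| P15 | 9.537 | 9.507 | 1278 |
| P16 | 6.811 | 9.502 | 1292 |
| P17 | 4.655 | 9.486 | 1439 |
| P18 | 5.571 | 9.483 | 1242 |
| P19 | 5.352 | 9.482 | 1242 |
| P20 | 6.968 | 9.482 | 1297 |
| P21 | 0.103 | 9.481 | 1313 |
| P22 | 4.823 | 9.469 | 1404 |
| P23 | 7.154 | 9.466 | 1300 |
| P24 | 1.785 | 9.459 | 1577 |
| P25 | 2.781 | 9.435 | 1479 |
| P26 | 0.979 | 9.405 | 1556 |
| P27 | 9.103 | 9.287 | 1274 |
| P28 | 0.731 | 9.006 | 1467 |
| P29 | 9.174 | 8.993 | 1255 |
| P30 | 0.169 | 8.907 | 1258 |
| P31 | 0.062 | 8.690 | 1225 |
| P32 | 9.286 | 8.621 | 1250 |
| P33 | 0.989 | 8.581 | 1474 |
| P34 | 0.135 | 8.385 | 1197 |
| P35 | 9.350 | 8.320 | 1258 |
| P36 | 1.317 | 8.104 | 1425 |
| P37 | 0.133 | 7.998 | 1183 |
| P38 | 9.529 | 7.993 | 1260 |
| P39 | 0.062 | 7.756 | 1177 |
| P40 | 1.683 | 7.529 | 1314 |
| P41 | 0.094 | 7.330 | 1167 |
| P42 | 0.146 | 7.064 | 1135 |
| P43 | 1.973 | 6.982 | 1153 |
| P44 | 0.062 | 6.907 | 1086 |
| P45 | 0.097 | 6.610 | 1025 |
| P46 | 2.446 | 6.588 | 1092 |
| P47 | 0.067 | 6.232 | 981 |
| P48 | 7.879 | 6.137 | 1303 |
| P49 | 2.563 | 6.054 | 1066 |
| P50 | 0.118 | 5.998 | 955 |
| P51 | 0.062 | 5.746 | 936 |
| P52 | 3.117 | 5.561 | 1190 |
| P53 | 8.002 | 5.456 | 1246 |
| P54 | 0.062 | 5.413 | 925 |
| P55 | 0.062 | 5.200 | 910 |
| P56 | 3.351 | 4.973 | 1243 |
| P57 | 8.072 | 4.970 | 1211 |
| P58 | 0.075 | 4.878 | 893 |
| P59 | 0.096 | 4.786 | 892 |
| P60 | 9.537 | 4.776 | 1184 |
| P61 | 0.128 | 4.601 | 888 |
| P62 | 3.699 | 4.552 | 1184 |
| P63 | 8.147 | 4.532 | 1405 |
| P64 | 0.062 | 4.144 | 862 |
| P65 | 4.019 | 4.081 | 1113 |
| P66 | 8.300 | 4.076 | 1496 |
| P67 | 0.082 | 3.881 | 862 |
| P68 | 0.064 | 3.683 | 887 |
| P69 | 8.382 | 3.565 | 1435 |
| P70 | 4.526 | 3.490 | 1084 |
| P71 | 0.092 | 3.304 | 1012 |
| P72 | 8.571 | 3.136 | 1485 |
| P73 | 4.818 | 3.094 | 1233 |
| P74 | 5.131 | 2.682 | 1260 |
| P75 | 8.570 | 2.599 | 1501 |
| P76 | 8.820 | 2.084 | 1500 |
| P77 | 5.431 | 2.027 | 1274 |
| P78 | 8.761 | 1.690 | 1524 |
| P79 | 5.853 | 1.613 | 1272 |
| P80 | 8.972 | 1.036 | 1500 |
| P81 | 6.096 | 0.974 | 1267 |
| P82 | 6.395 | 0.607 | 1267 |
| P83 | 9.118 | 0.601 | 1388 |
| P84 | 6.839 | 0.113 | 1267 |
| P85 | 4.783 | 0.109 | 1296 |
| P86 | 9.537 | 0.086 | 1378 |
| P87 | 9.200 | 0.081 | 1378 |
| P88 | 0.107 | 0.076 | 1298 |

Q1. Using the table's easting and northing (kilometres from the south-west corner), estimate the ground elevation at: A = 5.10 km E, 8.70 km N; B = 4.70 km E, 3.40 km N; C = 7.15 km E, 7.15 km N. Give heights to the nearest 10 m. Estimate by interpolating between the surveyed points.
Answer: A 1290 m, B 1130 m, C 1260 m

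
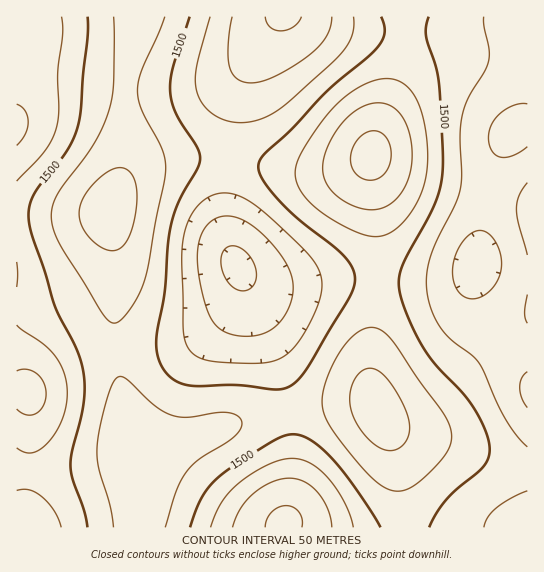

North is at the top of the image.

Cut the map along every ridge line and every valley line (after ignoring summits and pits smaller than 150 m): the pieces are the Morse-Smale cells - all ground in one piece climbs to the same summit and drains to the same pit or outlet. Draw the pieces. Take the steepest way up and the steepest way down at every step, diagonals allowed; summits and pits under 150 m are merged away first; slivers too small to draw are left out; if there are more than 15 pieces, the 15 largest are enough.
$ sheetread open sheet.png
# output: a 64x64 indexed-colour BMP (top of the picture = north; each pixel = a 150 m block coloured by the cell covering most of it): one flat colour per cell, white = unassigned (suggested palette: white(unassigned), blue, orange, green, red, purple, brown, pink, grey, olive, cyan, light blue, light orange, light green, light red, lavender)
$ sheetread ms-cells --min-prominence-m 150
<image width="64" height="64" href="data:image/bmp;base64,Qk12CAAAAAAAAHYAAAAoAAAAQAAAAEAAAAABAAQAAAAAAAAIAAATCwAAEwsAABAAAAAAAAAA////ALR3HwAOf/8ALKAsACgn1gC9Z5QAS1aMAMJ34wB/f38AIr28AM++FwDox64AeLv/AIrfmACWmP8A1bDFACIiIiIiIiIiMzMzMzMzMzMzMzMzMzMzMxERERERERERIiIiIiIiIiIzMzMzMzMzMzMzMzMzMzMzEREREREREREiIiIiIiIiIjMzMzMzMzMzMzMzMzMzMzMRERERERERESIiIiIiIiIiMzMzMzMzMzMzMzMzMzMzMxERERERERERIiIiIiIiIiIzMzMzMzMzMzMzMzMzMzMzEREREREREREiIiIiIiIiIjMzMzMzMzMzMzMzMzMzMzMRERERERERESIiIiIiIiIjMzMzMzMzMzMzMzMzMzMzMxERERERERERIiIiIiIiIiMzMzMzMzMzMzMzMzMzMzMzEREREREREREiIiIiIiIiIzMzMzMzMzMzMzMzMzMzMzERERERERERESIiIiIiIiIhMzMzMzMzMzMzMzMzMzMzMRERERERERERIiIiIiIiIiERETMzMzMzMzMzMzMzMzMxEREREREREREiIiIiIiIiERERERMzMzMzMzMzMzMzMzERERERERERESIiIiIiIiIREREREREzMzMzMzMzMzMzERERERERERERIiIiIiIiIhERERERERETMzMzMzMzMzMREREREREREREiIiIiIiIiERERERERERERETMzMzMzMRERERERERERESIiIiIiIiIREREREREREREREREREzMRERERERERERERIiIiIiIiIREREREREREREREREREREREREREREREREREiIiIiIiIhERERERERERERERERERERERERERERERERESIiIiIiIiERERERERERERERERERERERERERERERERERIiIiIiIiIREREREREREREREREREREREREREREREREREiIiIiIiIhERERERERERERERERERERERERERERERERESIiIiIiIiERERERERERERERERERERERERERERERERERIiIiIiIiEREREREREREREREREREREREREREREREREREiIiIiIiIRERERERERERERERERERERERERERERERERESIiIiIiIhERERERERERERERERERERERERERERERERERIiIiIiIiEREREREREREREREREREREREREREREREREREiIiIiIiIRERERERERERERERERERERERERERERERERESIiIiIiIhERERERERERERERERERERERERERERERERERIiIiIiIiEREREREREREREREREREREREREREREREREREiIiIiIiIRERERERERERERERERERERERERERERERERESIiIiIiIhERERERERERERERERERERERERERERERERERIiIiIiIiEREREREREREREREREREREREREREREREREREiIiIiIiIRERERERERERERERERERERERERERERERERESIiIiIiIhERERERERERERERERERERERERERERERERERIiIiIiIiEREREREREREREREREREREREREREREREREREiIiIiIiIRERERERERERERERERERERERERERERERERESIiIiIiIhERERERERERERERERERERERERERERERERERIiIiIiIiEREREREREREREREREREREREREREREREREREiIiIiIiIRERERERERERERERERERERERERERERERERESIiIiIiIhERERERERERERERERERERERERERERERERERIiIiIiIiEREREREREREREREREREREREREREREREREREiIiIiIiIRERERERERERERERERERERERERERERERERESIiIiIiIiERERERERERERERERERERERERERERERERERIiIiIiIiIREREREREREREREREREREREREREREREREREiIiIiIiIhERERERERERERERERERERERERERERERERESIiIiIiIiERERERERERERERERERERERERERERERERERIiIiIiIiIhEREREREREREREREREREREREREREREREREiIiIiIiIiERERERERERERERERERERERERERERERERESIiIiIiIiIRERERERERERERERERERERERERERERERERIiIiIiIiIhEREREREREREREREREREREREREREREREREiIiIiIiIiERERERERERERERERERERERERERERERERESIiIiIiIiIRERERERERERERERERERERERERERERERERIiIiIiIiIhEREREREREREREREREREREREREREREREREiIiIiIiIiERERERERERERERERERERERERERERERERESIiIiIiIiIRERERERERERERERERERERERERERERERERIiIiIiIiIhEREREREREREREREREREREREREREREREREiIiIiIiIiERERERERERERERERERERERERERERERERESIiIiIiIiIRERERERERERERERERERERERERERERERERIiIiIiIiIhEREREREREREREREREREREREREREREREREiIiIiIiIiERERERERERERERERERERERERERERERERESIiIiIiIiIhERERERERERERERERERERERERERERERERIiIiIiIiIiEREREREREREREREREREREREREREREREREiIiIiIiIiIRERERERERERERERERERERERERERERERESIiIiIiIiIhERERERERERERERERERERERERERERERER"/>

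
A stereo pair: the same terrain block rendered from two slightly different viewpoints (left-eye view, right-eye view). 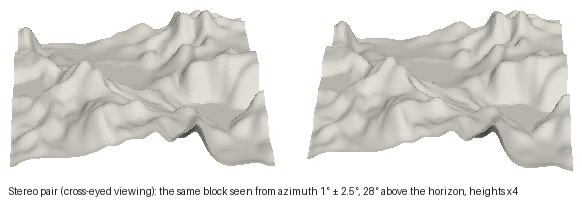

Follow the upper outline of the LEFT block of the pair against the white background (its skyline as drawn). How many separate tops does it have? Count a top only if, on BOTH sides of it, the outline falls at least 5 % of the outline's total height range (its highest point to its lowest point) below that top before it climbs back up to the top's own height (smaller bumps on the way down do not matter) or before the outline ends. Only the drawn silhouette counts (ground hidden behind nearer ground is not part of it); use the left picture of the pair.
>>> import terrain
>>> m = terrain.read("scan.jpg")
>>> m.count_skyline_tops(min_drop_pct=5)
2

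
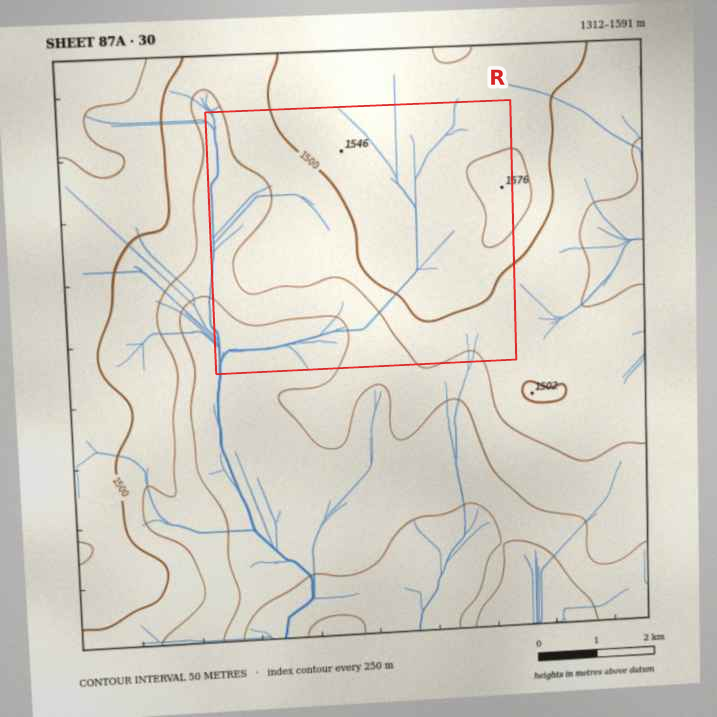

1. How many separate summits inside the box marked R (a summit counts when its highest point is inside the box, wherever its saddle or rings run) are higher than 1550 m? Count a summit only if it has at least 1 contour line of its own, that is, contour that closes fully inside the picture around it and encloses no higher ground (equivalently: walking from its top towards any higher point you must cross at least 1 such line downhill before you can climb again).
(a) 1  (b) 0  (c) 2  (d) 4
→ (a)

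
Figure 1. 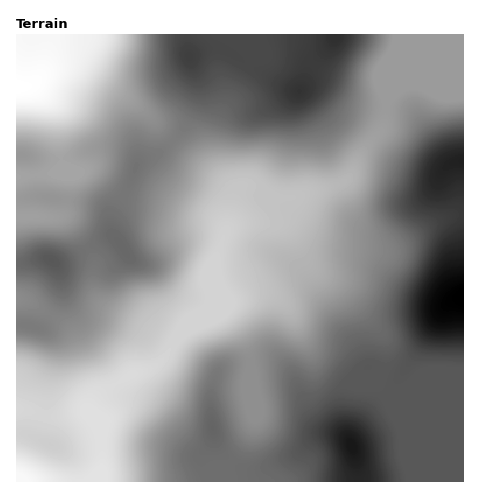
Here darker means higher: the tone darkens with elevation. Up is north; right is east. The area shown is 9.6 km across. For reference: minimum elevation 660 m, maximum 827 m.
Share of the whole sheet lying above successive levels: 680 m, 96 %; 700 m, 81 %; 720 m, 68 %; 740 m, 46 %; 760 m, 26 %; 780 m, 10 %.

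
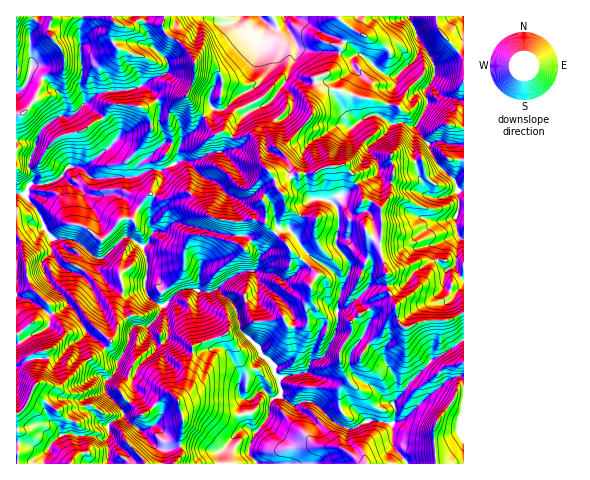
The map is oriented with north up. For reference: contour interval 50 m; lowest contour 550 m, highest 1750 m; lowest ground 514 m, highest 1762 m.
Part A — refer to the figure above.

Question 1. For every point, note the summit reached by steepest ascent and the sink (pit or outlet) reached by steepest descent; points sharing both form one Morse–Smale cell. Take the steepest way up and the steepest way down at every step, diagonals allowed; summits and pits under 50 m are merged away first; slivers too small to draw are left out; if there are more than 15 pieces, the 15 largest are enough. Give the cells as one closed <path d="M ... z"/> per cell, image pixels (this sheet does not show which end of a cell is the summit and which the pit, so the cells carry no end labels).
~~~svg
<path d="M18 68l-2 1 0 394 26 1 9-20 11-9 12-1 4 2 19 0 9 2 3-3-1-10 4-4 10-4 2-3 3 7 13 9 14-4 6-7 0-7-23-20-4-7 0-7 7-14 16-15 0-6 6 0 5-5 21 14 13 0 15-5 8 1 6 6 10 20-1 19 4 6 6 1 11-10 4 0 8 9 7-3 2-7-7-22-34-38-6-24-17-16-8 3-24-3-9 3-11 13-10-2-8-9 0-37-4-11 6-4 4-10-4-5 1-23 13-24-2-9 15-8 2-3 0-13-9-4-5 0-26 22-4 12-42 1-14-11 10-3 20-15 6-8-12-23-17-13-2 0-7 8-7 3-6 0 2-11-5-10-22-21z"/><path d="M204 116l-5 4-4 9-13 10-5 23-16 9 2 9-9 15-5 15 0 17 4 5-4 10-6 4 4 11 0 37 8 9 10 2 11-13 9-3 24 3 8-3 17 16 6 24 34 38 0 4 4 6 3 21 12 8 12-5 8 1 21 20 14 7 8-1 12-7 24 3 3-6 0-11-2-3 3-6-1-20-10-17-16-16-9-5 11-20-3-11-10-9-5 1-9 7-7 1 5-19-3-11-9-10-17-10-23-28 7-9 6-14 8-9-14-11-5-11-15 7-2-2-1-6-13-15-1-16-7-9-4-1-13 3-13-6-8 2z"/><path d="M167 338l-5 5-6 0 0 6-16 15-7 14 0 7 4 7 23 20 0 7-5 5-14 7 3 4 13 13 5 2 26-5 23 6 10 0 20-21 7-2 9 3 12-17 0-9 4-6-9-9-4 0-11 10-9-4 0-22-10-20-8-7-21 5-13 0z"/><path d="M421 44l-7 17-17 15-9 0-5-3-22-19-12 3-9-4-6 14-6 6-12 5 0 10-7 11 3 16-9 11 4 3 16 6 18-11 12 3 18-12 7 0 14 9-8 11-14 10-10 19-9 9 5 10 20-8 2-4 7 11 6 1 3-18 5-3 17 0 5-2 5 10 6 0 6-4-8-15-1-7-8-7-5-10 12-24-2-14 4-5 5-10-1-11z"/><path d="M396 183l-4 0-3 14-7 10-12-7-6 0-3-11-4-5-26 18 5 4 3 11-3 27 14 21-3 12-7 14-1 18 9-4 22-19 32 0 4-3 10-13 16-11 6-15 19-9-1-19 3-15-3-9-10 5-12 1-28-9z"/><path d="M441 242l-5 3-4 14-16 11-10 13-4 3-32 0-14 13 2 1 13 14 0 6-11 20 9 5 16 16 5 9 6 13 1 16 34-39 33-20 0-19-10-20 3-9-13-5-1-6 3-10-9-11 0-7z"/><path d="M164 16l-18 1-2 11 7 18-21-4-13 0-19 8-17-2 1 23-2 18 5 15 14-11 26-2 20-5 8 6 7 13 0 20 4 12 0 6 9 1 6 5 3-10 14-10 8-13-12-11-4-8 7-17 0-19-5-8-14-14-7-2-5-5-2-7 2-4z"/><path d="M280 396l-8 4-5 19-12 13-3 8-3 14 8 10 150-1-14-18 0-19-3-3-22-2-12 7-8 1-14-7-21-20-8-1-12 5z"/><path d="M259 16l-95 1-2 8 2 7 5 5 7 2 14 14 5 11 15 2 10 7 3 15-5 22 6-1 12-11 17-10 10-11 1-10-3-17 5-26z"/><path d="M145 86l-20 5-26 2-15 11 18 14 12 21-1 5-16 13-13 9-6 1 12 10 44 0 4-12 26-22 0-6-4-12 0-20-7-13z"/><path d="M463 376l-16 4-41 37-14 8 1 20 14 19 57-1z"/><path d="M82 16l-43 0-9 13 0 26 2 7-2 9 16 9 14 15 5 10-2 11 6 0 7-3 8-9 0-8-4-7 2-18-2-14z"/><path d="M378 115l-10 1-15 11-9-3-7 2-14 9-21-8-21 24 9 15 9 8 15 0 13-8 16-2 8 8 11-12 8-15 14-10 8-11z"/><path d="M409 16l-69 0-1 2 13 11-12 18-1 6 10 4 12-3 22 19 5 3 9 0 17-15 7-14z"/><path d="M463 191l-6 2 2 8-3 15 1 19-12 5-5 5-3 8 1 10 8 8-3 10 1 6 9 4 3 0 8-7z"/>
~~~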